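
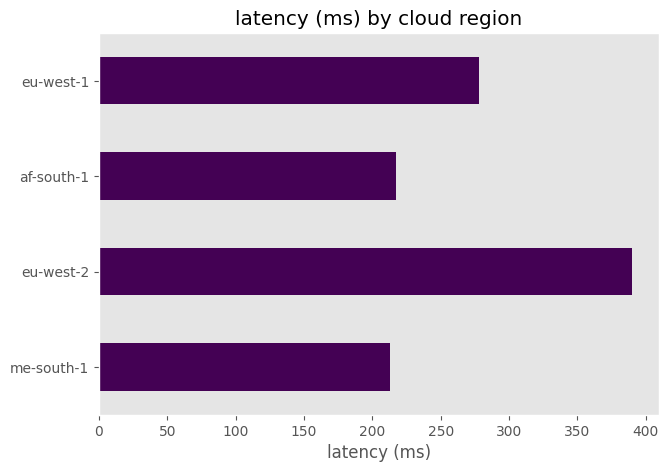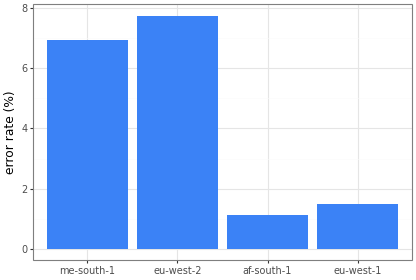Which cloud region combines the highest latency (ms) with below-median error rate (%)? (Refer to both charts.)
eu-west-1

Chart 2 median error rate (%) ≈ 4; below-median cloud regions: af-south-1, eu-west-1. Among those, eu-west-1 has the highest latency (ms) (≈ 300).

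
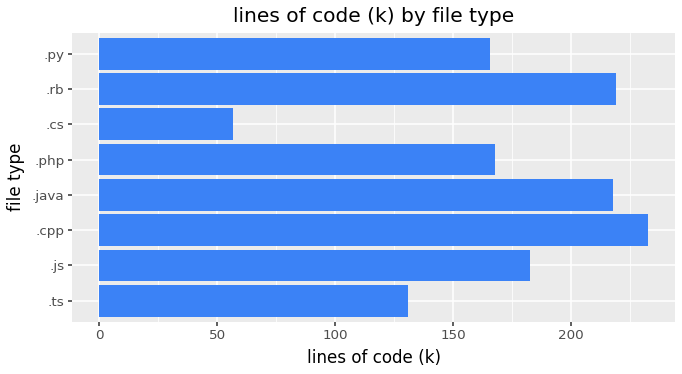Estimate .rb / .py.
.rb ≈ 220, .py ≈ 160; 220/160 ≈ 1.38.

≈ 1.38×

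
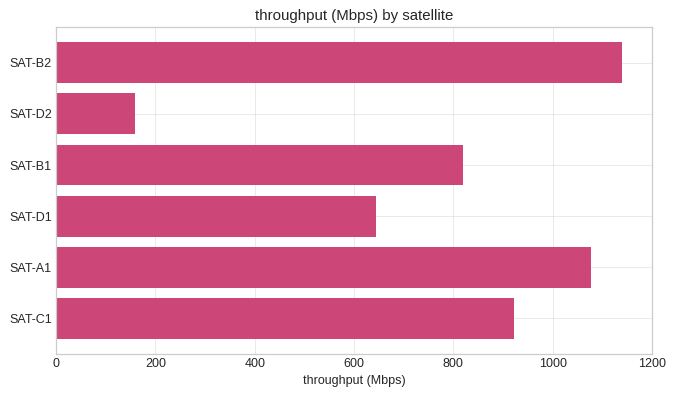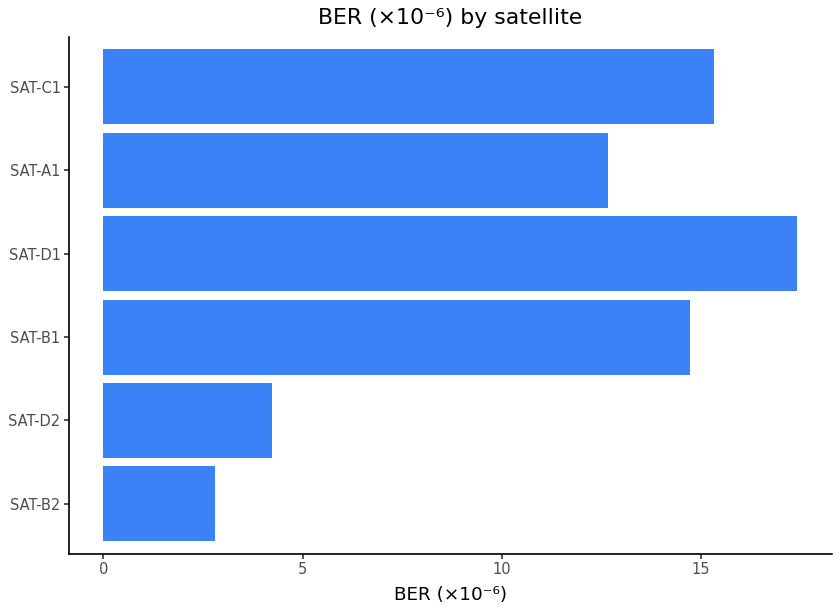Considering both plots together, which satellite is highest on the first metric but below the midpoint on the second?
SAT-B2

Chart 2 median BER (×10⁻⁶) ≈ 14; below-median satellites: SAT-B2, SAT-D2, SAT-A1. Among those, SAT-B2 has the highest throughput (Mbps) (≈ 1200).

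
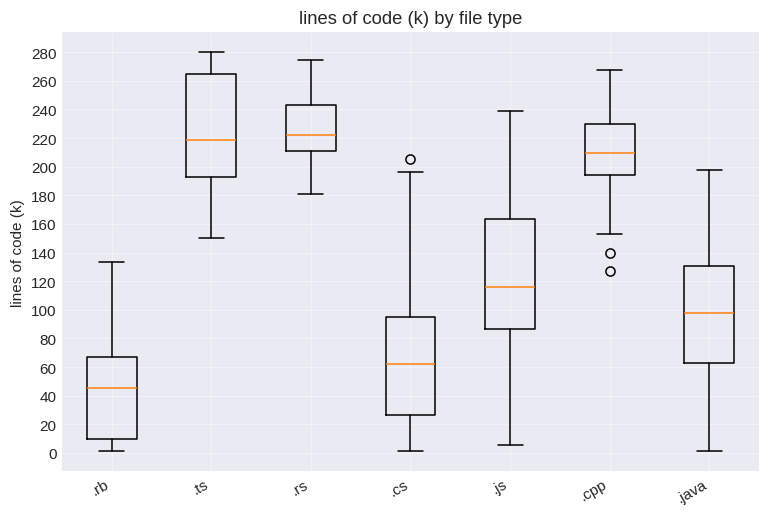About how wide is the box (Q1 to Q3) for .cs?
≈ 80

Q3 ≈ 100, Q1 ≈ 20; IQR ≈ 80.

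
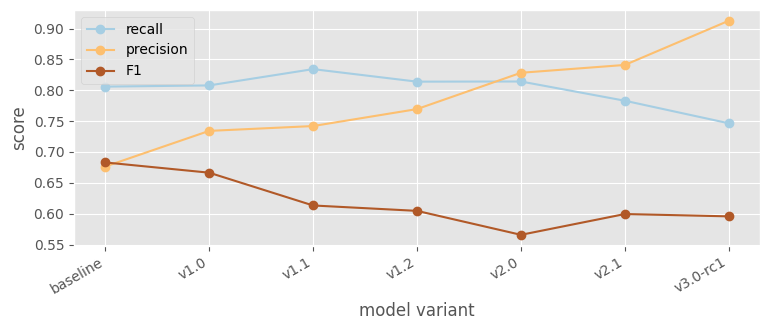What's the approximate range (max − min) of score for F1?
Max baseline ≈ 0.70, min v2.0 ≈ 0.55; range ≈ 0.15.

≈ 0.15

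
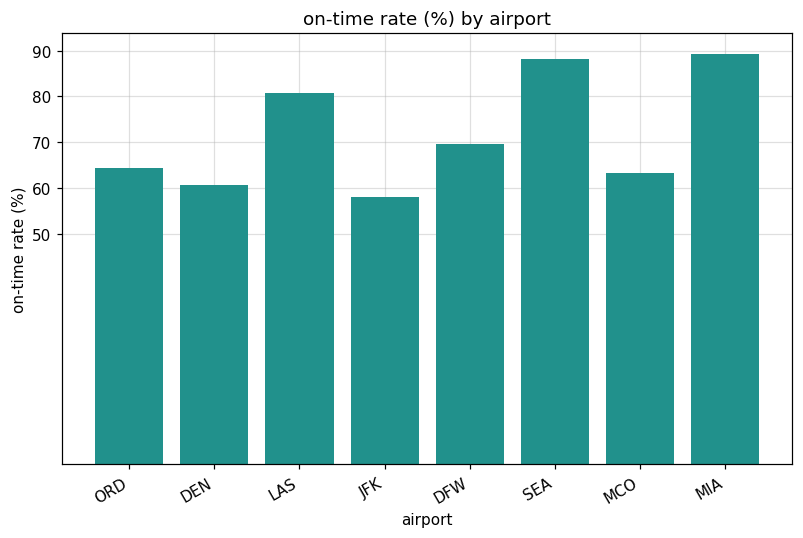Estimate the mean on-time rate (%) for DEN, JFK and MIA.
≈ 70

(60 + 60 + 90) / 3 ≈ 70.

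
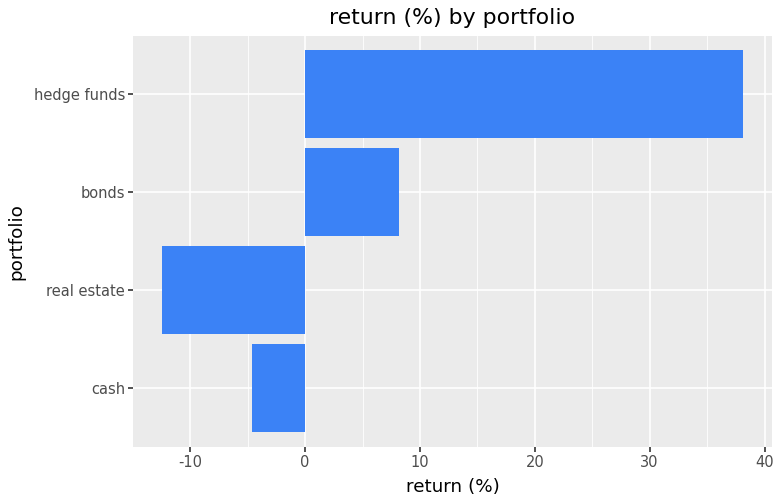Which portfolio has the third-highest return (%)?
cash

Top 4: hedge funds ≈ 40, bonds ≈ 10, cash ≈ -5, real estate ≈ -10.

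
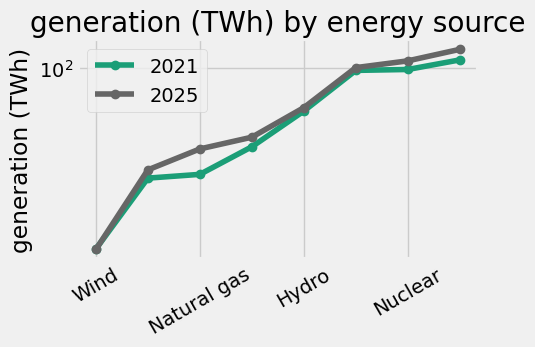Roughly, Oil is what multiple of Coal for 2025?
Oil ≈ 120, Coal ≈ 100; 120/100 ≈ 1.2.

≈ 1.2×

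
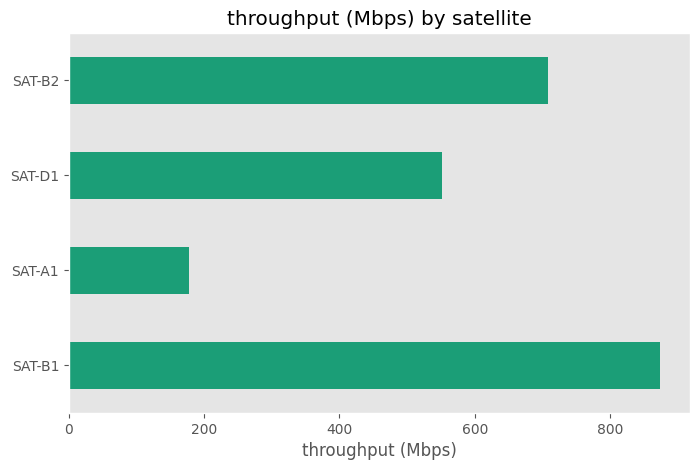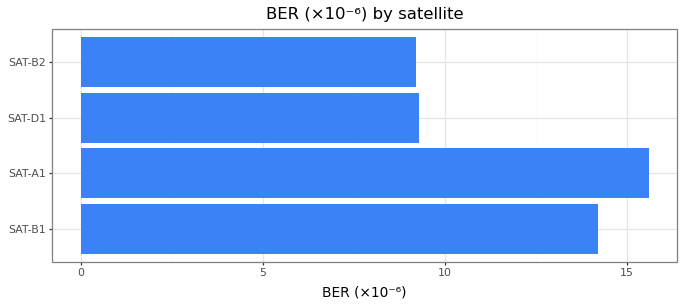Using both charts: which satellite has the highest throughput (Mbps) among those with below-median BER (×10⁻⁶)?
SAT-B2

Chart 2 median BER (×10⁻⁶) ≈ 12; below-median satellites: SAT-D1, SAT-B2. Among those, SAT-B2 has the highest throughput (Mbps) (≈ 700).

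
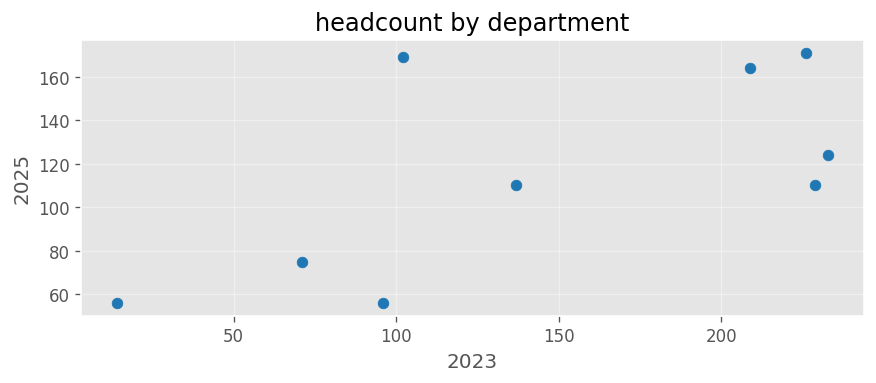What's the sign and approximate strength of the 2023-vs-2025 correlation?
positive, moderate

Points are positively correlated; moderate (|r| ≈ 0.6).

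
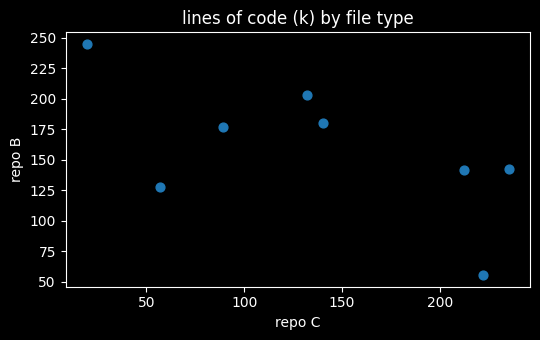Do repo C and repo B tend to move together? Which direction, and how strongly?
negative, moderate

Points are negatively correlated; moderate (|r| ≈ 0.6).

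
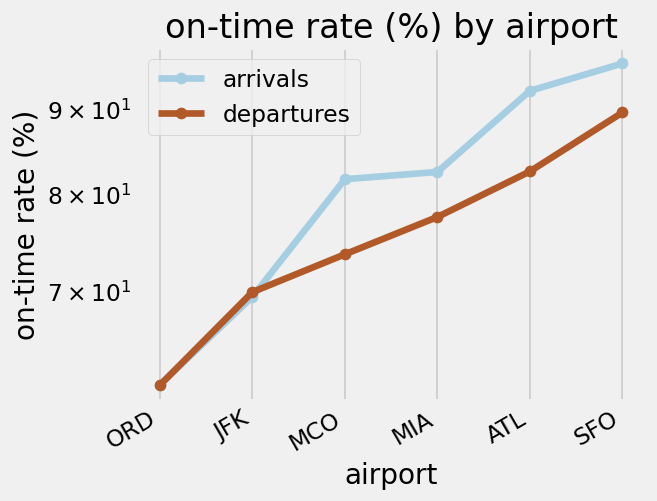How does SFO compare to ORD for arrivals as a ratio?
SFO ≈ 95, ORD ≈ 60; 95/60 ≈ 1.58.

≈ 1.58×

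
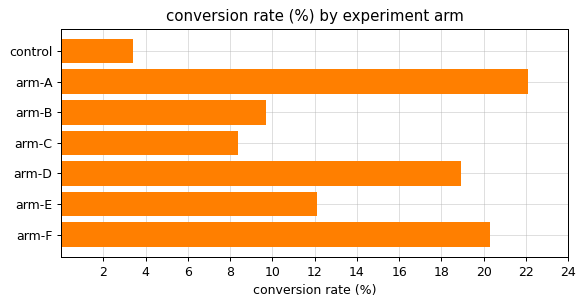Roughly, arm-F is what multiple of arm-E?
≈ 1.67×

arm-F ≈ 20, arm-E ≈ 12; 20/12 ≈ 1.67.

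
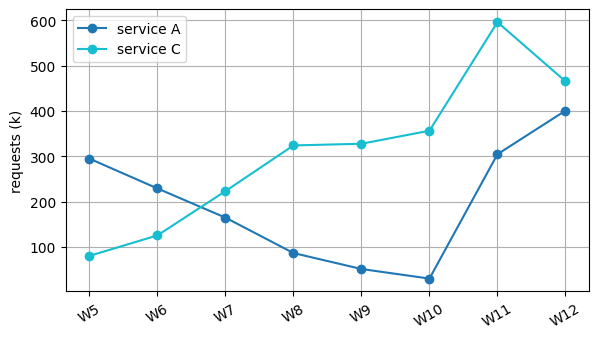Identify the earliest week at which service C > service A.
W7

W6: service C ≈ 150 vs service A ≈ 250 (not yet); W7: service C ≈ 200 vs service A ≈ 150 (first crossover).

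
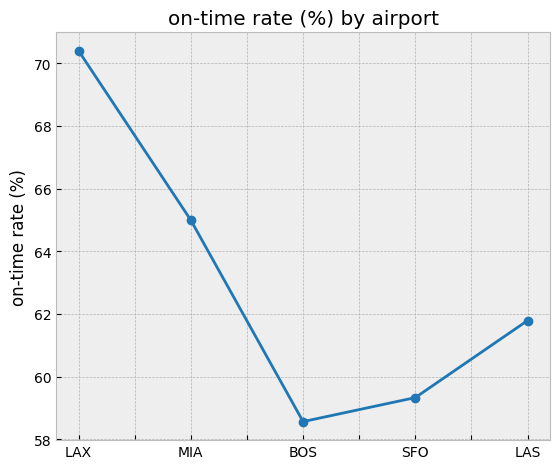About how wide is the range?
Max LAX ≈ 70, min BOS ≈ 59; range ≈ 11.

≈ 11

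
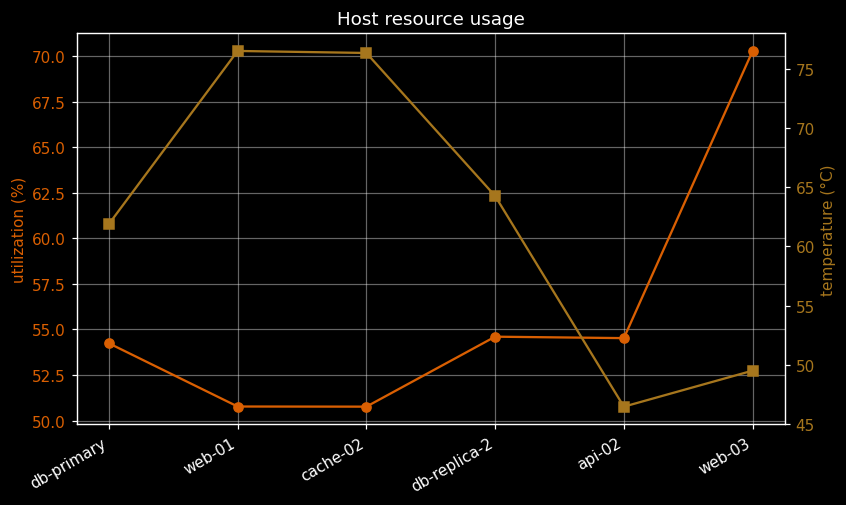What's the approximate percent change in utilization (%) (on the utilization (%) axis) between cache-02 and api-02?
≈ +8%

cache-02 ≈ 50, api-02 ≈ 54; (54 − 50) / 50 ≈ +8%.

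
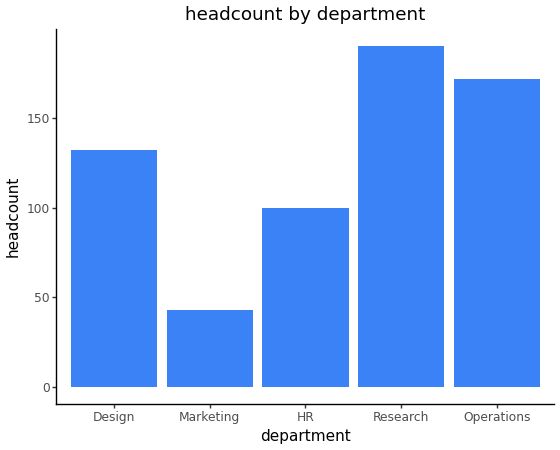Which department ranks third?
Top 4: Research ≈ 200, Operations ≈ 180, Design ≈ 140, HR ≈ 100.

Design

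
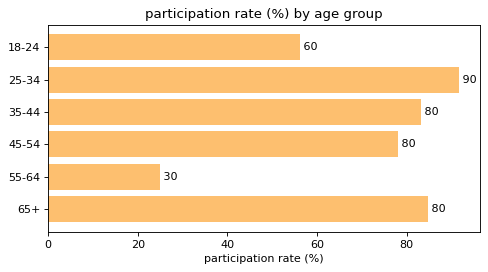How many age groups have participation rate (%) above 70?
4

Above 70: 25-34, 35-44, 45-54, 65+.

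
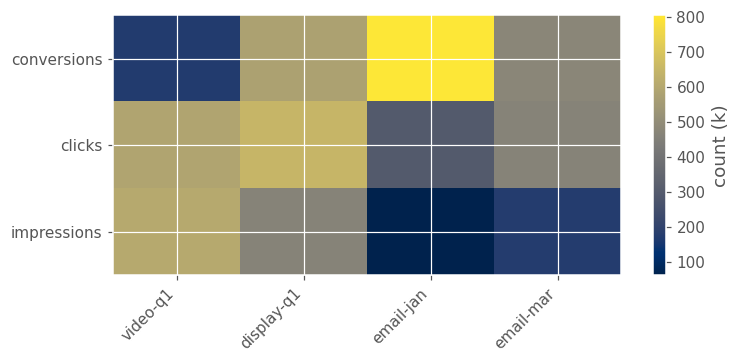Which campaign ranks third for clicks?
Top 4 for clicks: display-q1 ≈ 700, video-q1 ≈ 600, email-mar ≈ 500, email-jan ≈ 300.

email-mar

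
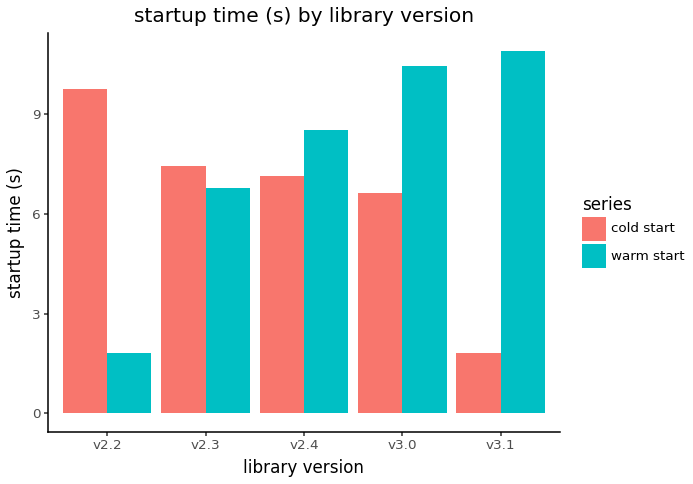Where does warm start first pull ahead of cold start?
v2.3: warm start ≈ 7 vs cold start ≈ 7 (not yet); v2.4: warm start ≈ 9 vs cold start ≈ 7 (first crossover).

v2.4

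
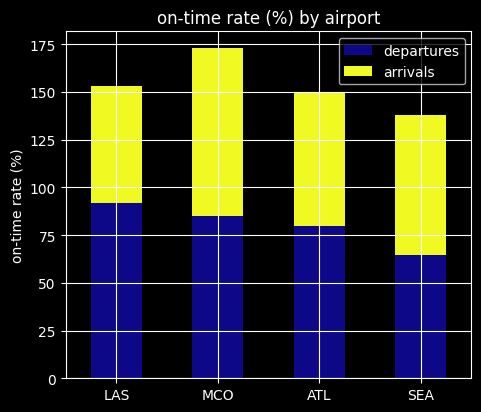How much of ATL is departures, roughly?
≈ 80

departures top ≈ 80, bottom ≈ 0; segment ≈ 80.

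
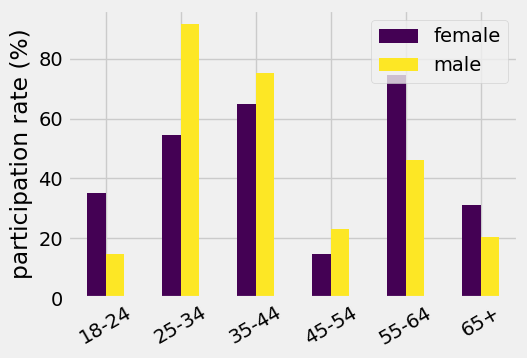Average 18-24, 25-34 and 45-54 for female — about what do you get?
≈ 33

(40 + 50 + 10) / 3 ≈ 33.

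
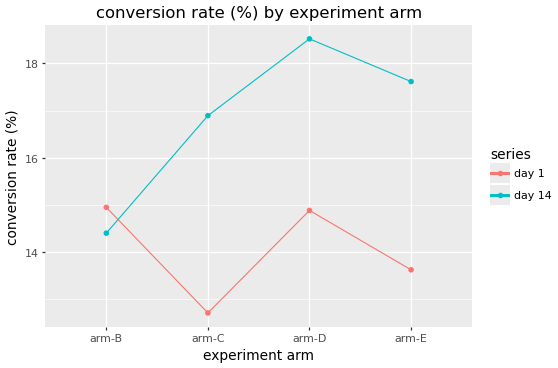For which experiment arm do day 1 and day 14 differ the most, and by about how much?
arm-C, ≈ 4.5 %

arm-C: day 1 ≈ 12.5, day 14 ≈ 17.0 → gap ≈ 4.5. Next-largest (arm-E) is only ≈ 4.0.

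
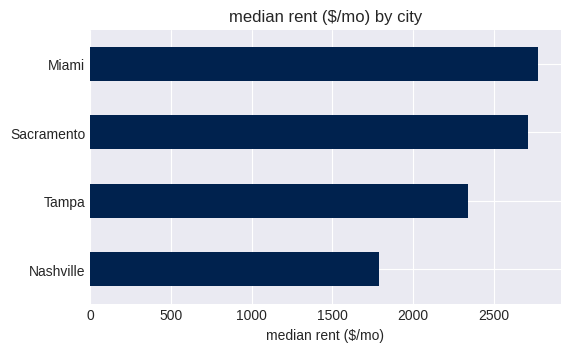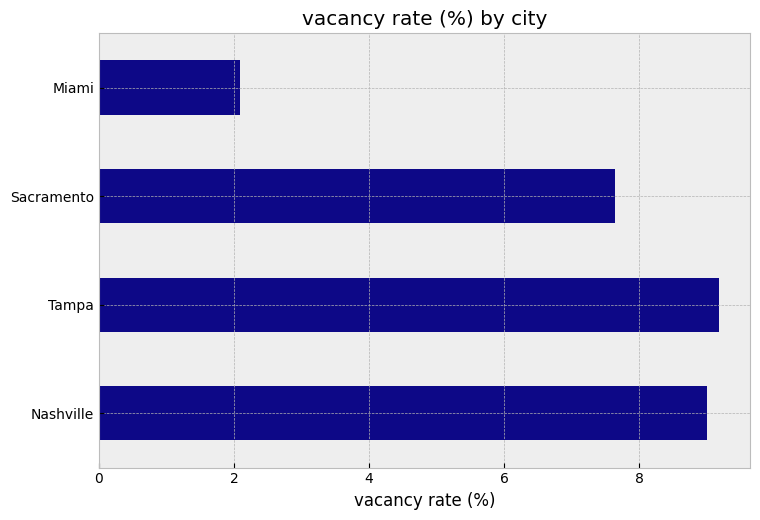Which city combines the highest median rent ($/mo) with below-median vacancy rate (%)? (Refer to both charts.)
Miami

Chart 2 median vacancy rate (%) ≈ 8; below-median cities: Sacramento, Miami. Among those, Miami has the highest median rent ($/mo) (≈ 3000).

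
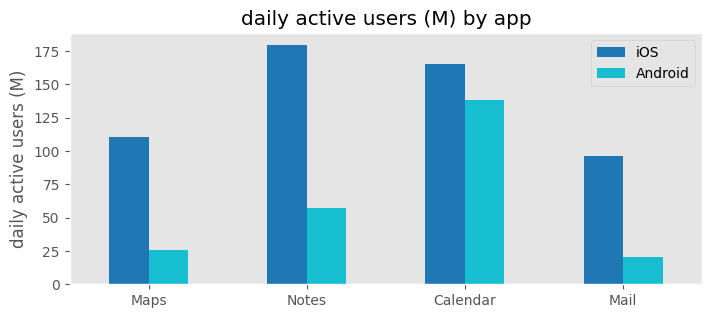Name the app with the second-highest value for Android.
Top 3 for Android: Calendar ≈ 140, Notes ≈ 60, Maps ≈ 20.

Notes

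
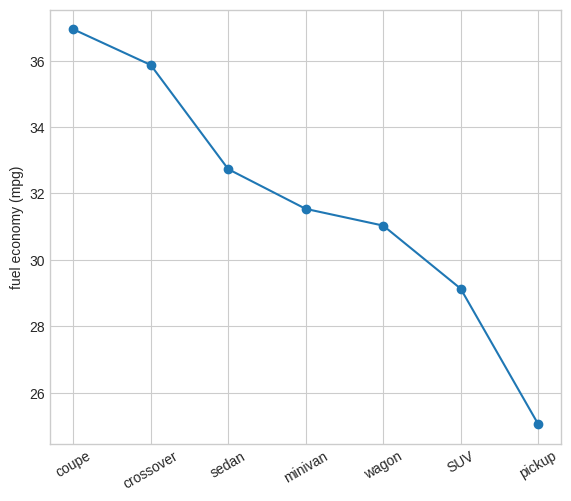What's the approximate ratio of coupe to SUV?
coupe ≈ 37, SUV ≈ 29; 37/29 ≈ 1.28.

≈ 1.28×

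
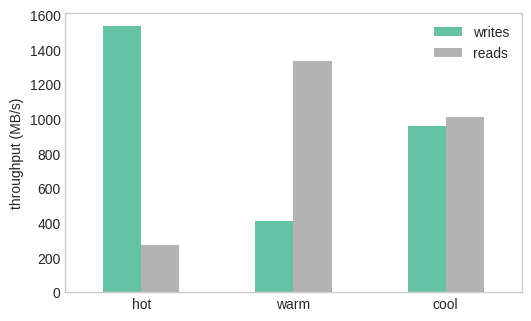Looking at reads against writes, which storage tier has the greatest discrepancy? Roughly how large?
hot: reads ≈ 200, writes ≈ 1600 → gap ≈ 1400. Next-largest (warm) is only ≈ 1000.

hot, ≈ 1400 MB/s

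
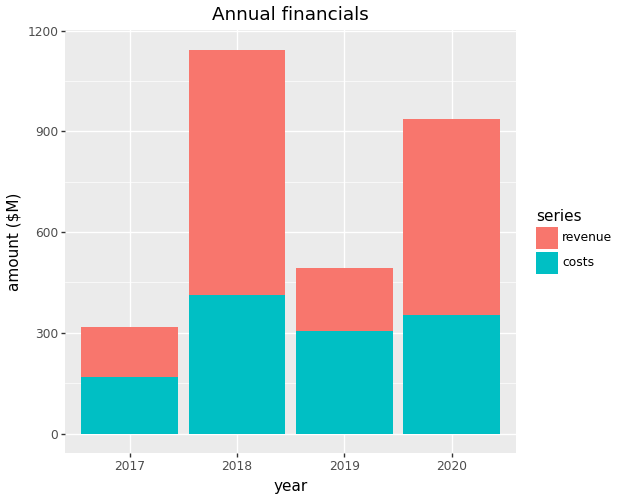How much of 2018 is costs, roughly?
costs top ≈ 400, bottom ≈ 0; segment ≈ 400.

≈ 400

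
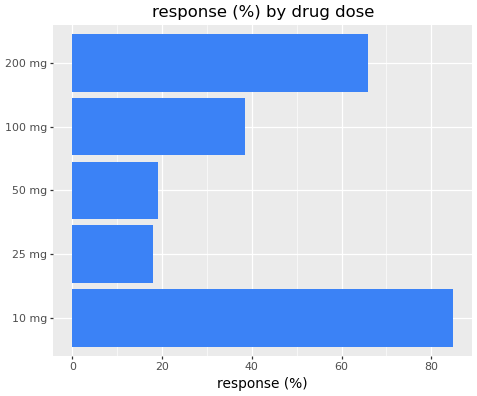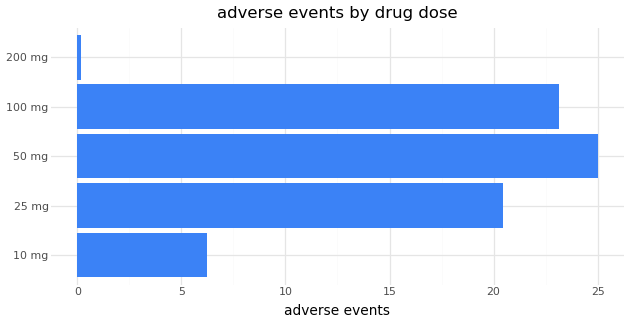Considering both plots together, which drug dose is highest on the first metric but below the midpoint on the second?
10 mg

Chart 2 median adverse events ≈ 20; below-median drug doses: 10 mg, 200 mg. Among those, 10 mg has the highest response (%) (≈ 80).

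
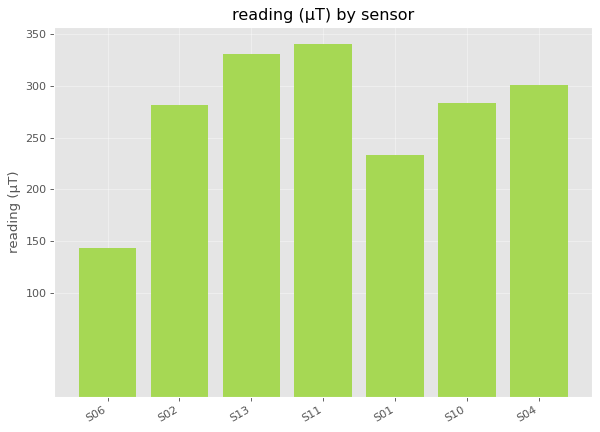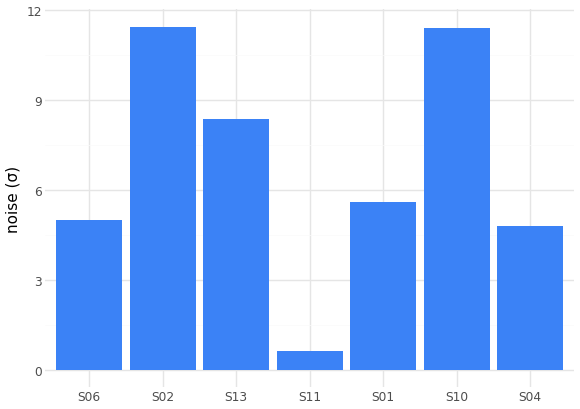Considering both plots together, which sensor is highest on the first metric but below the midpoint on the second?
S11

Chart 2 median noise (σ) ≈ 6; below-median sensors: S06, S11, S04. Among those, S11 has the highest reading (µT) (≈ 350).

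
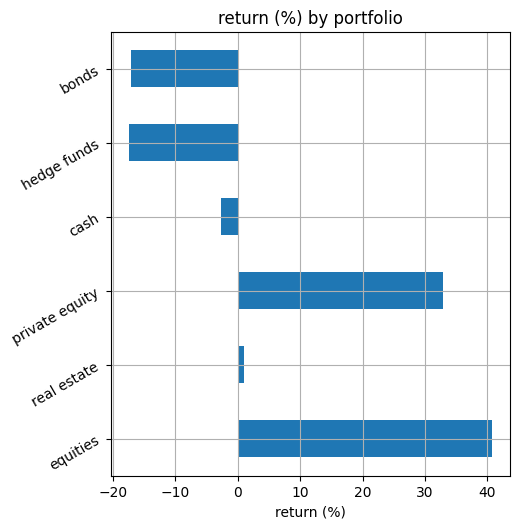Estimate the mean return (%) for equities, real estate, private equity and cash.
≈ 18

(40 + 0 + 35 + -5) / 4 ≈ 18.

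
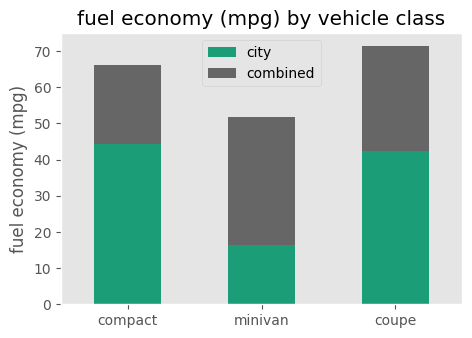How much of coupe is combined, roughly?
≈ 30

combined top ≈ 70, bottom ≈ 40; segment ≈ 30.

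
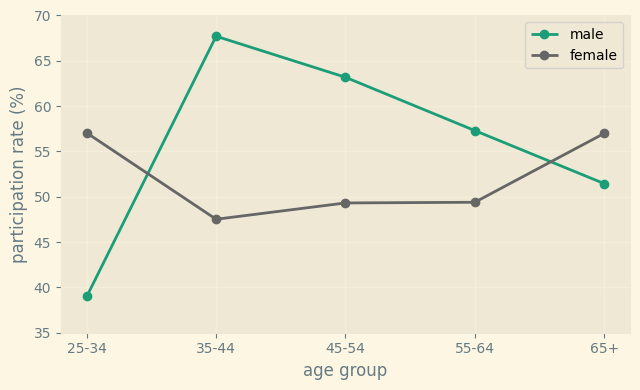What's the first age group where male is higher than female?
25-34: male ≈ 40 vs female ≈ 55 (not yet); 35-44: male ≈ 70 vs female ≈ 50 (first crossover).

35-44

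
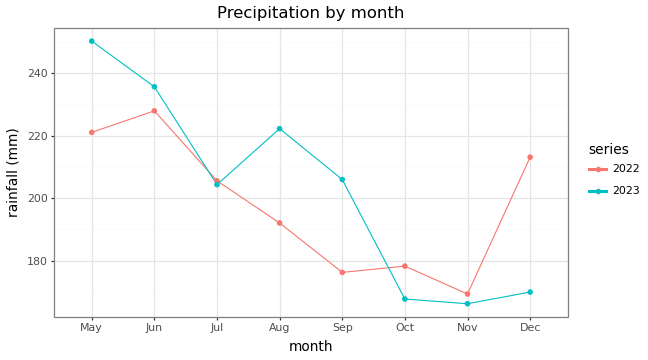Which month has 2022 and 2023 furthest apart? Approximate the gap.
Dec, ≈ 40 mm

Dec: 2022 ≈ 210, 2023 ≈ 170 → gap ≈ 40. Next-largest (Aug) is only ≈ 30.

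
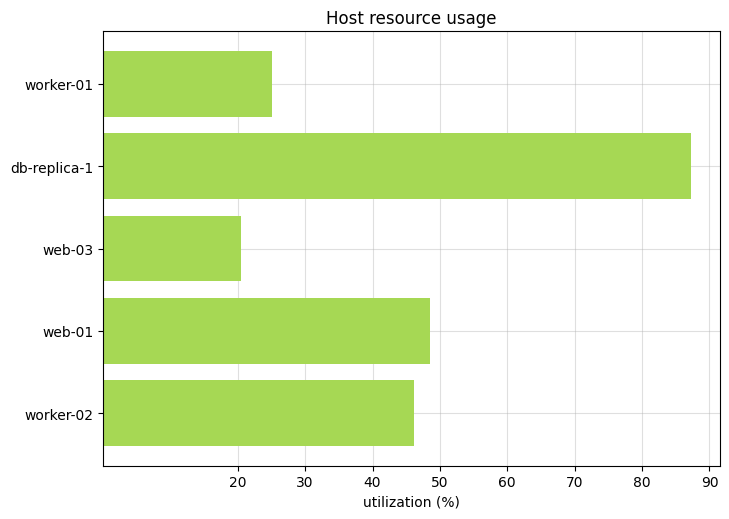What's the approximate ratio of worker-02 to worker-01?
worker-02 ≈ 50, worker-01 ≈ 30; 50/30 ≈ 1.67.

≈ 1.67×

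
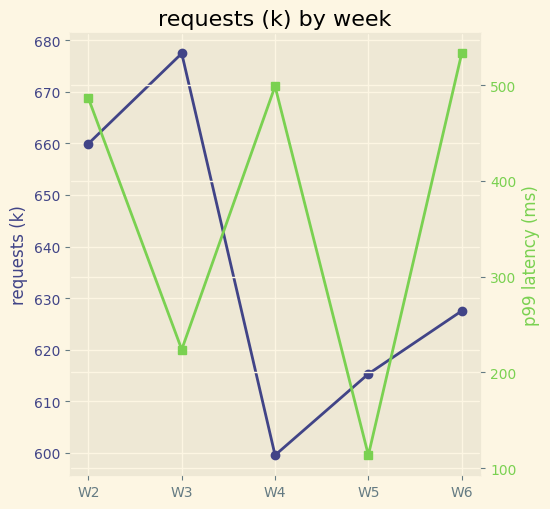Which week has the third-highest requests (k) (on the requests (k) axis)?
W6

Top 4 (on the requests (k) axis): W3 ≈ 680, W2 ≈ 660, W6 ≈ 630, W5 ≈ 620.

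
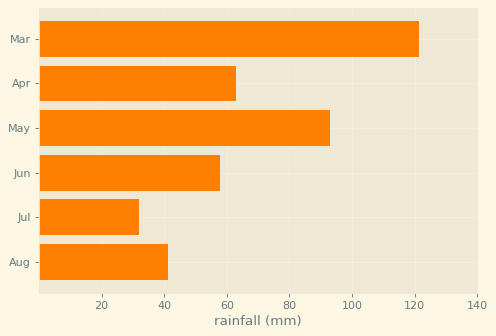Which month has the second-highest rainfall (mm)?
Top 3: Mar ≈ 120, May ≈ 100, Apr ≈ 60.

May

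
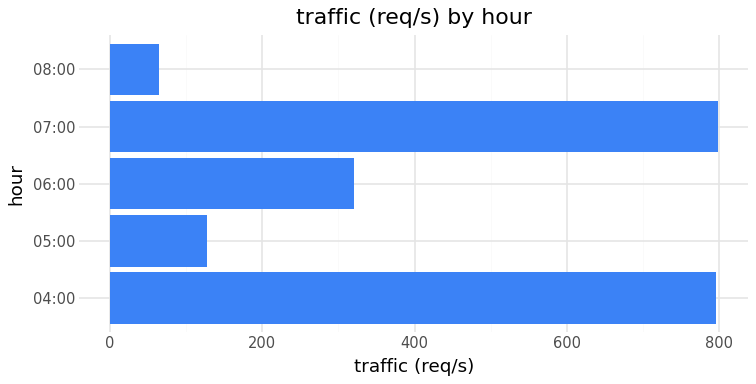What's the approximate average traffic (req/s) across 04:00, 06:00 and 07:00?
(800 + 300 + 800) / 3 ≈ 633.

≈ 633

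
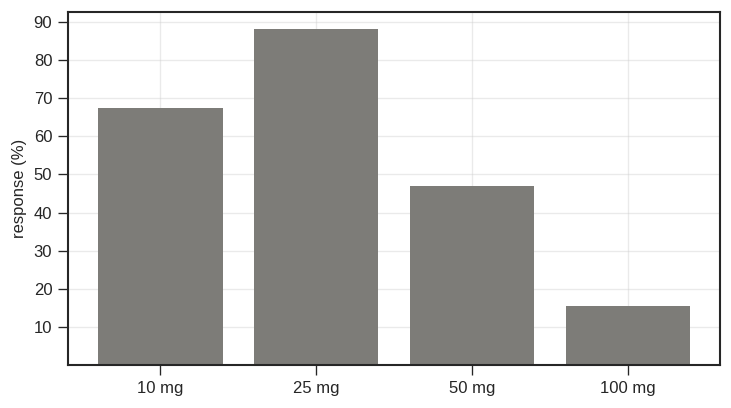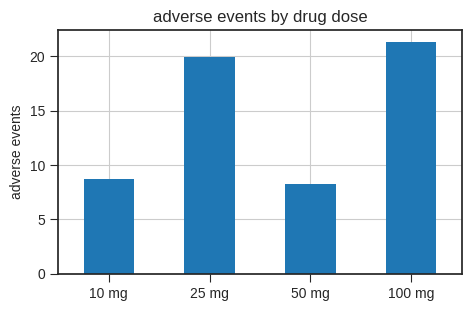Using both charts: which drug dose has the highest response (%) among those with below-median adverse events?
Chart 2 median adverse events ≈ 14; below-median drug doses: 10 mg, 50 mg. Among those, 10 mg has the highest response (%) (≈ 70).

10 mg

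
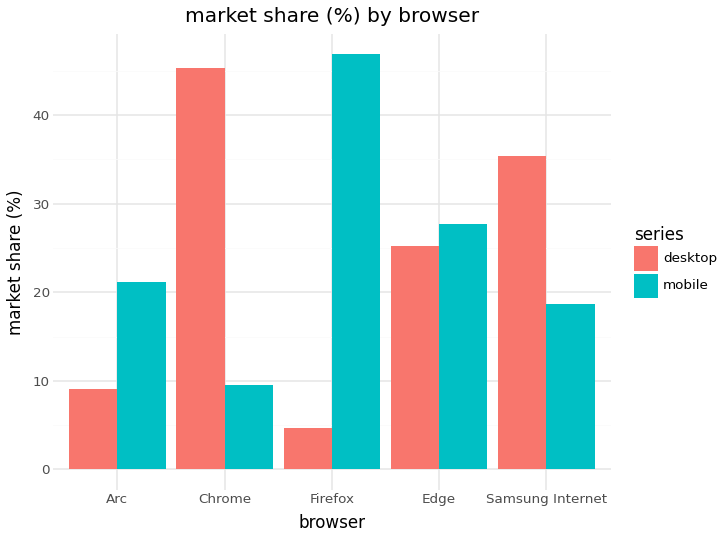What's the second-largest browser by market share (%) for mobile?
Top 3 for mobile: Firefox ≈ 45, Edge ≈ 30, Arc ≈ 20.

Edge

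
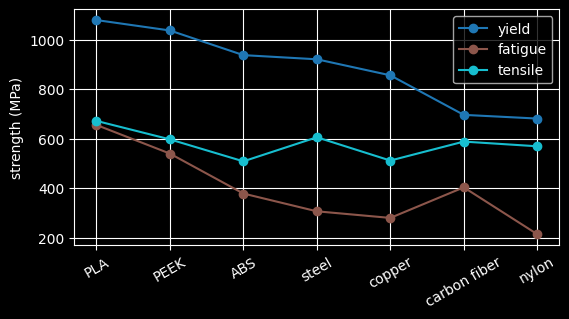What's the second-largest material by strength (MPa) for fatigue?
Top 3 for fatigue: PLA ≈ 700, PEEK ≈ 500, carbon fiber ≈ 400.

PEEK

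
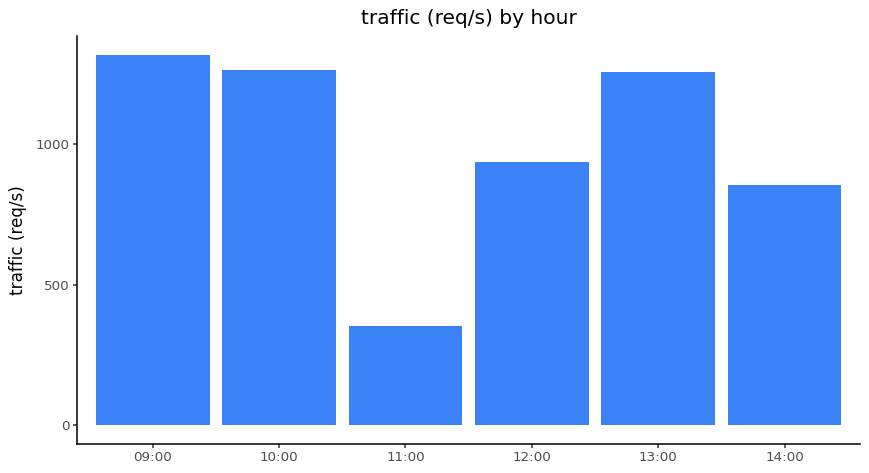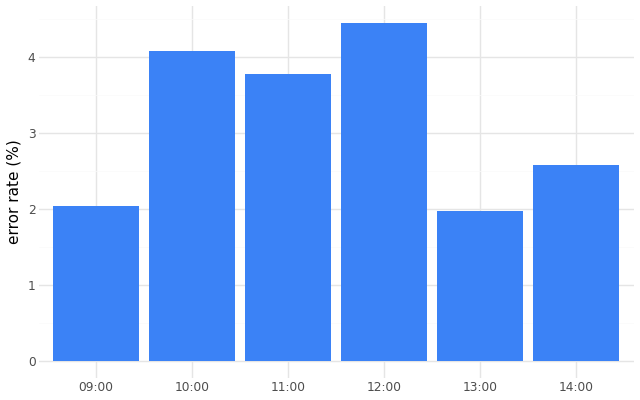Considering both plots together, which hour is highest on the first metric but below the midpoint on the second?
09:00

Chart 2 median error rate (%) ≈ 3; below-median hours: 09:00, 13:00, 14:00. Among those, 09:00 has the highest traffic (req/s) (≈ 1400).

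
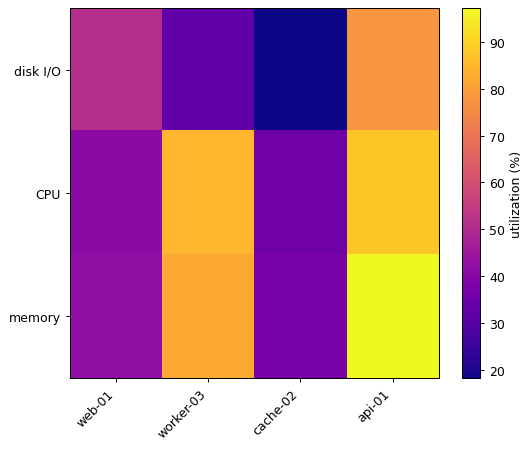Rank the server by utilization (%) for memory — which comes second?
worker-03

Top 3 for memory: api-01 ≈ 100, worker-03 ≈ 80, web-01 ≈ 40.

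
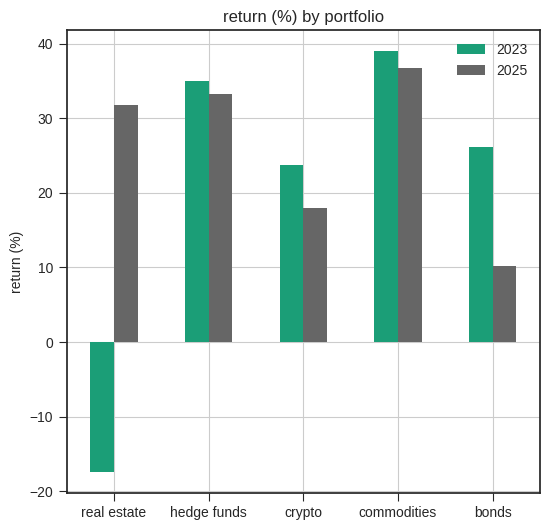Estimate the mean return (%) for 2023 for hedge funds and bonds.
(35 + 25) / 2 ≈ 30.

≈ 30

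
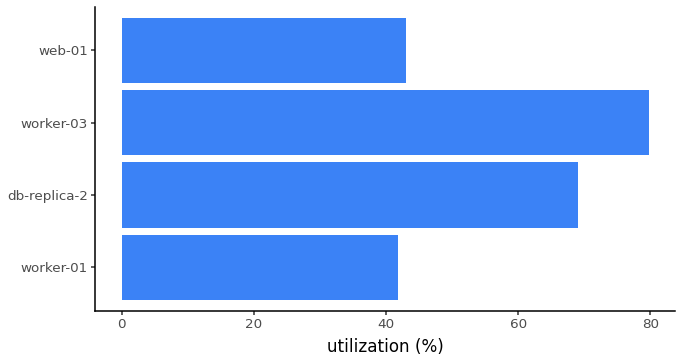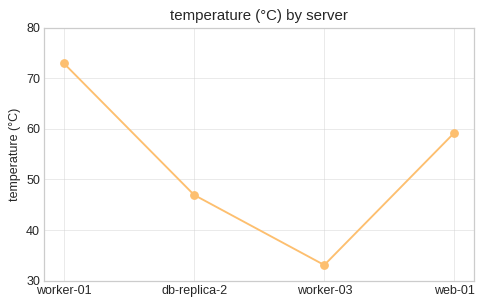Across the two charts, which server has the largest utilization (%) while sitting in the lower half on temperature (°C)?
worker-03

Chart 2 median temperature (°C) ≈ 50; below-median servers: db-replica-2, worker-03. Among those, worker-03 has the highest utilization (%) (≈ 80).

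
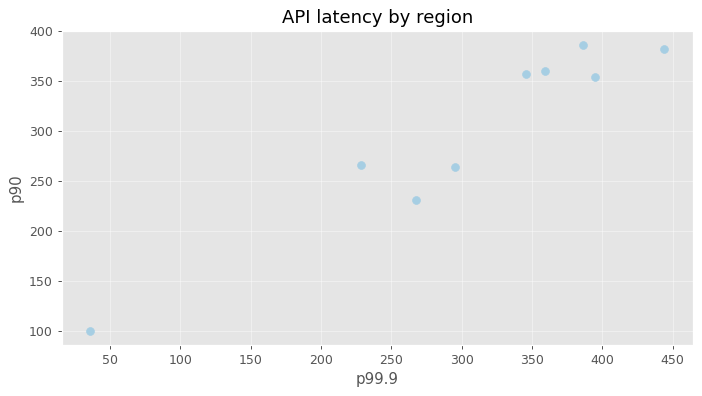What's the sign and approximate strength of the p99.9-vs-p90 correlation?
positive, strong

Points are positively correlated; strong (|r| ≈ 1.0).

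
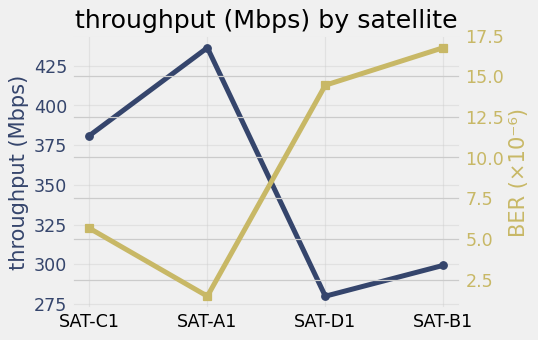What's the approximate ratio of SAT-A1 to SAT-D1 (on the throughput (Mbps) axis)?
≈ 1.57×

SAT-A1 ≈ 440, SAT-D1 ≈ 280; 440/280 ≈ 1.57.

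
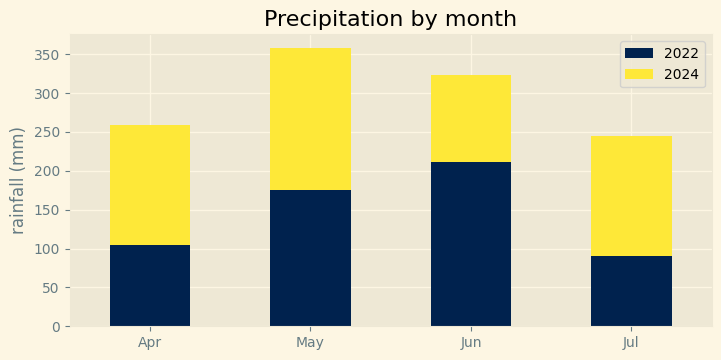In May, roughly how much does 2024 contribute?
≈ 150

2024 top ≈ 350, bottom ≈ 200; segment ≈ 150.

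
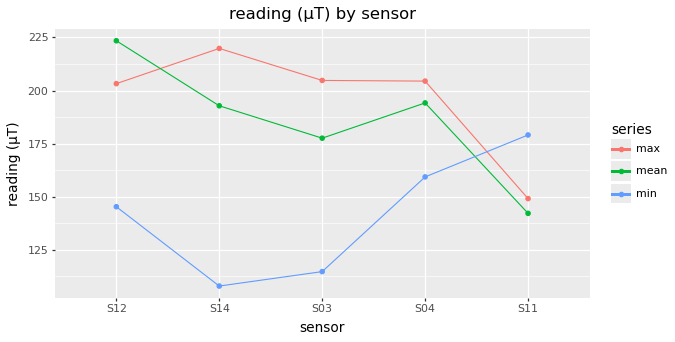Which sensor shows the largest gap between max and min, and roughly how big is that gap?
S14, ≈ 110 µT

S14: max ≈ 220, min ≈ 110 → gap ≈ 110. Next-largest (S03) is only ≈ 90.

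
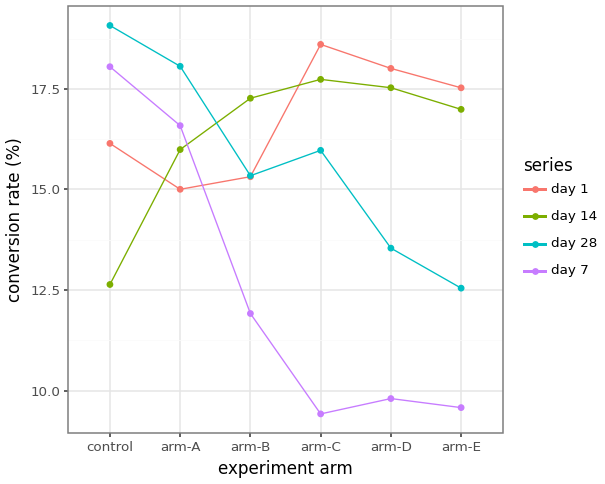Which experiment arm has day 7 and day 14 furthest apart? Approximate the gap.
arm-C: day 7 ≈ 9, day 14 ≈ 18 → gap ≈ 9. Next-largest (arm-D) is only ≈ 8.

arm-C, ≈ 9 %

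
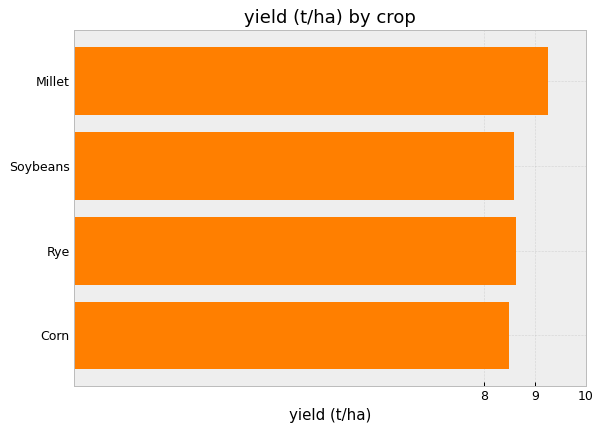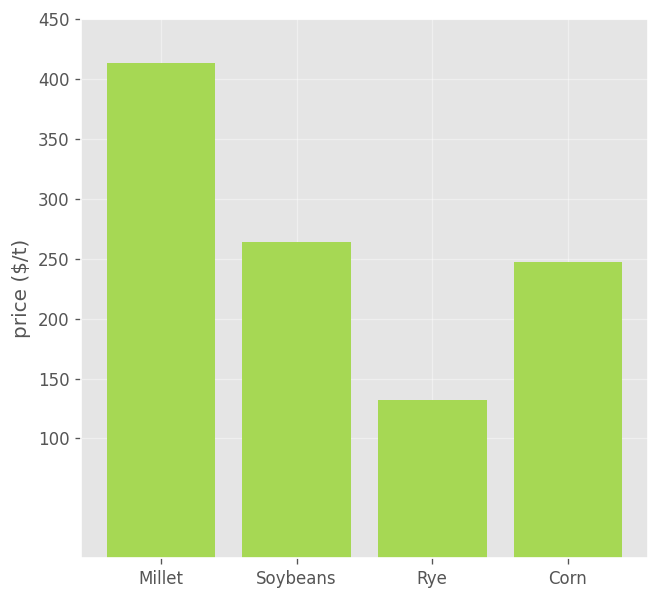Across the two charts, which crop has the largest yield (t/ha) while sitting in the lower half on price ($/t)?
Chart 2 median price ($/t) ≈ 250; below-median crops: Rye, Corn. Among those, Rye has the highest yield (t/ha) (≈ 9).

Rye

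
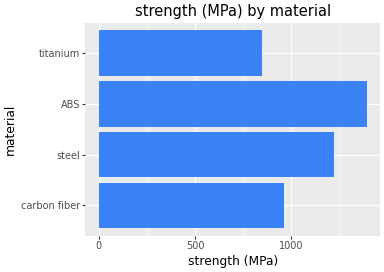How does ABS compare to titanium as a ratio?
ABS ≈ 1400, titanium ≈ 800; 1400/800 ≈ 1.75.

≈ 1.75×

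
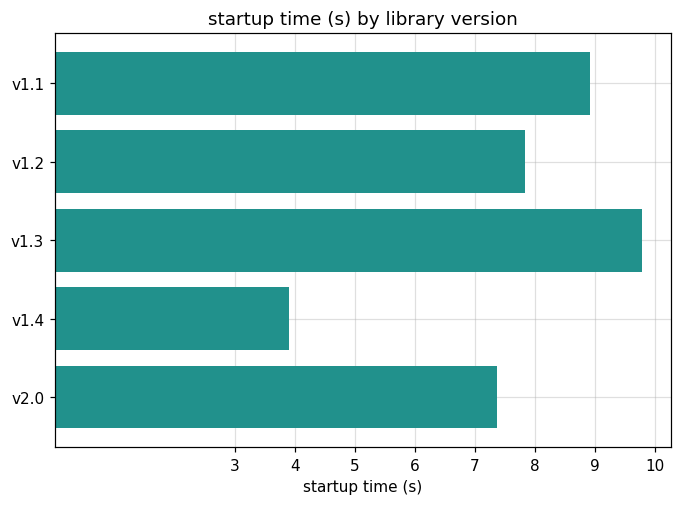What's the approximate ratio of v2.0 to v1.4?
≈ 1.75×

v2.0 ≈ 7, v1.4 ≈ 4; 7/4 ≈ 1.75.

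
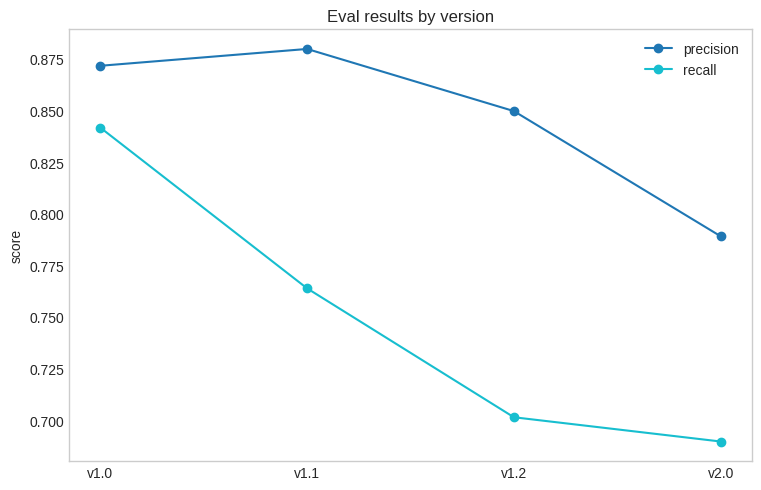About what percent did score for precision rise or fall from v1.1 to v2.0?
v1.1 ≈ 0.88, v2.0 ≈ 0.78; (0.78 − 0.88) / 0.88 ≈ -11.4%.

≈ -11.4%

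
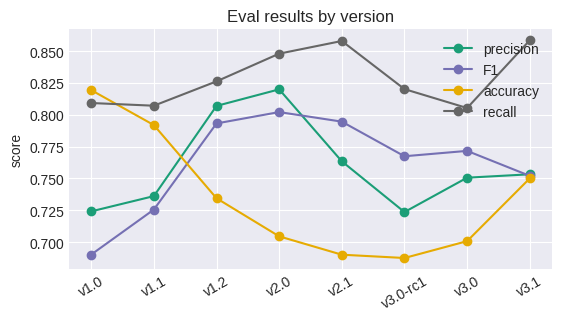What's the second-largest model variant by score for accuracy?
Top 3 for accuracy: v1.0 ≈ 0.82, v1.1 ≈ 0.80, v3.1 ≈ 0.76.

v1.1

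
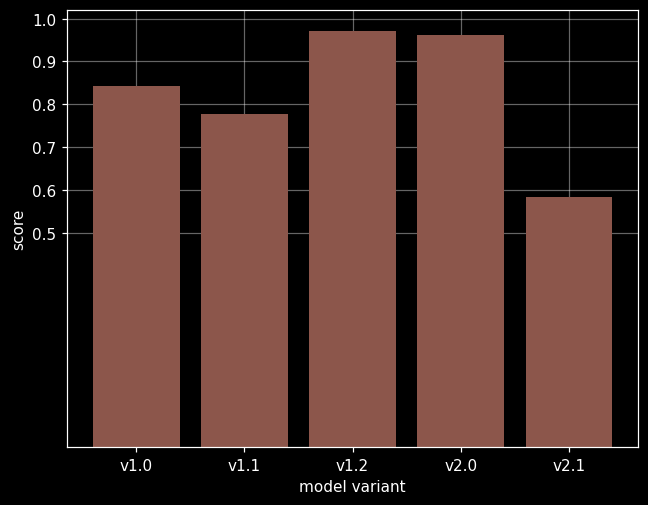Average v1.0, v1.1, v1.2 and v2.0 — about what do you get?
≈ 0.9

(0.8 + 0.8 + 1.0 + 1.0) / 4 ≈ 0.9.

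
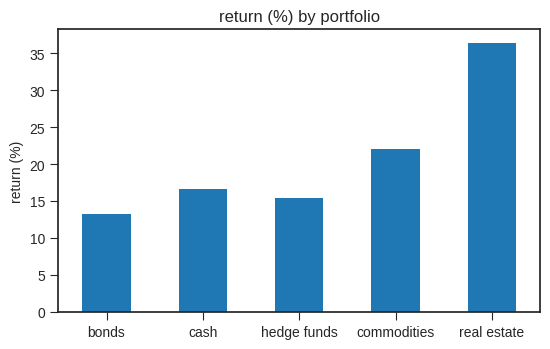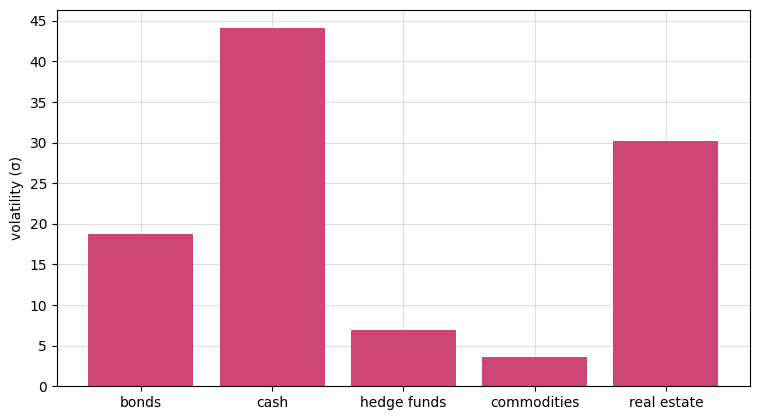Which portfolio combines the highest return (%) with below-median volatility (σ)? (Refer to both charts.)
commodities

Chart 2 median volatility (σ) ≈ 20; below-median portfolios: hedge funds, commodities. Among those, commodities has the highest return (%) (≈ 20).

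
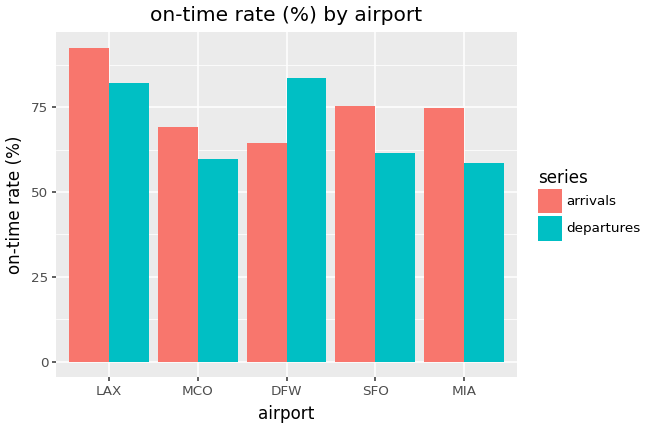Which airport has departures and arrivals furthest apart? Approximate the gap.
DFW, ≈ 20 %

DFW: departures ≈ 80, arrivals ≈ 60 → gap ≈ 20. Next-largest (MIA) is only ≈ 10.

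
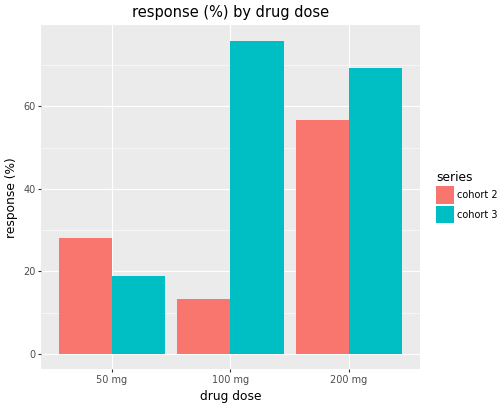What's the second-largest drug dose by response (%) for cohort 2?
50 mg

Top 3 for cohort 2: 200 mg ≈ 60, 50 mg ≈ 30, 100 mg ≈ 10.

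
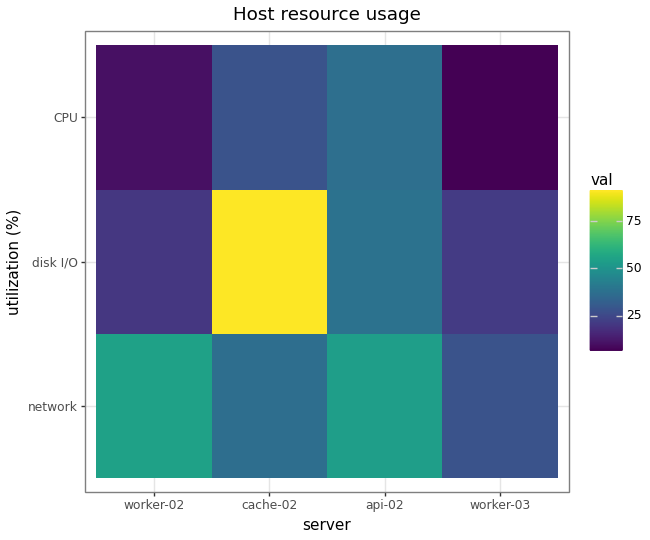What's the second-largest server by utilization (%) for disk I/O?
api-02

Top 3 for disk I/O: cache-02 ≈ 90, api-02 ≈ 40, worker-03 ≈ 20.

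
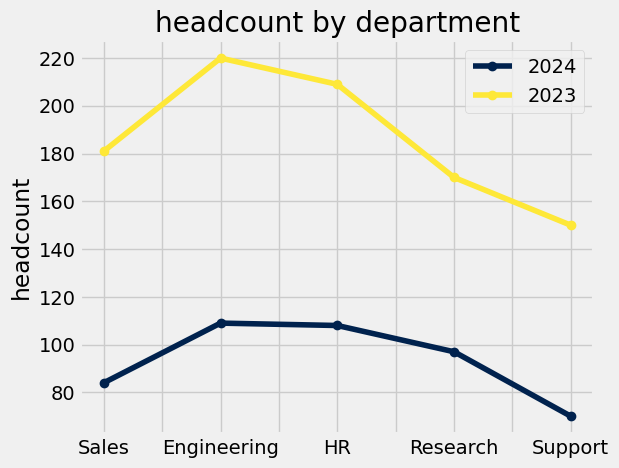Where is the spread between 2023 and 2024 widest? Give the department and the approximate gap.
Engineering: 2023 ≈ 220, 2024 ≈ 100 → gap ≈ 120. Next-largest (HR) is only ≈ 100.

Engineering, ≈ 120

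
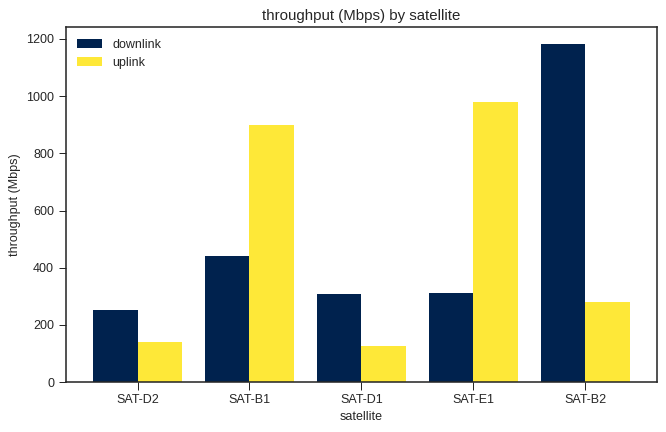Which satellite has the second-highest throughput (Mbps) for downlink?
SAT-B1

Top 3 for downlink: SAT-B2 ≈ 1200, SAT-B1 ≈ 400, SAT-E1 ≈ 300.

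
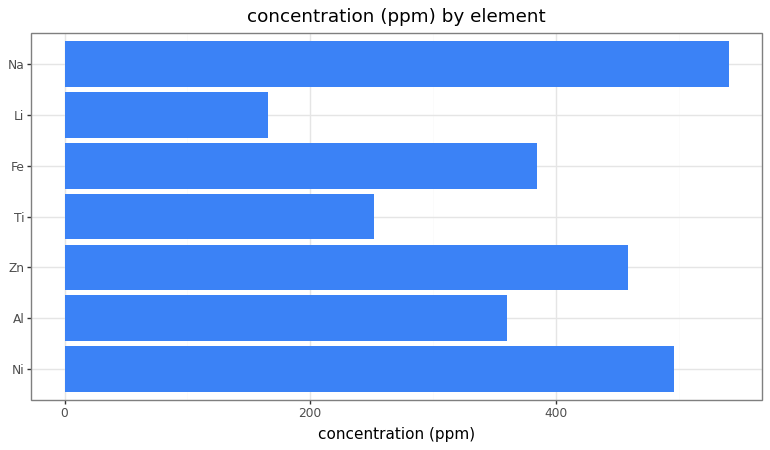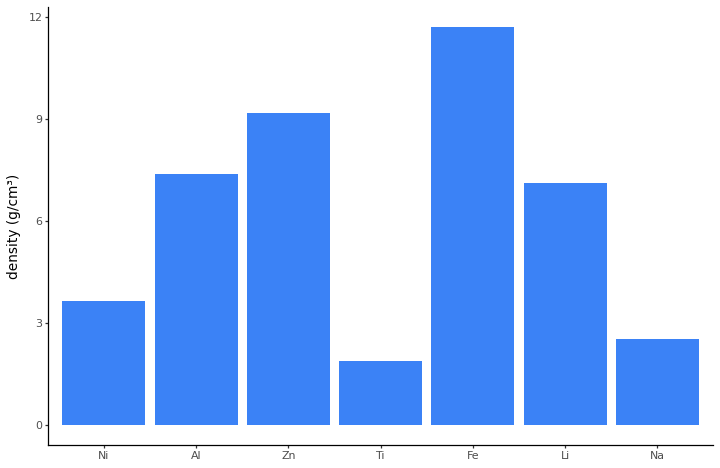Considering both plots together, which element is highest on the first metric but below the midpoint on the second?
Na

Chart 2 median density (g/cm³) ≈ 8; below-median elements: Ni, Ti, Na. Among those, Na has the highest concentration (ppm) (≈ 550).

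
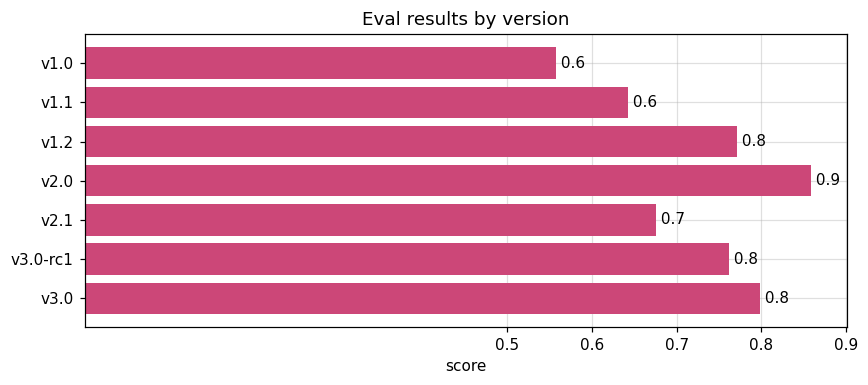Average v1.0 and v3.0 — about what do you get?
≈ 0.7

(0.6 + 0.8) / 2 ≈ 0.7.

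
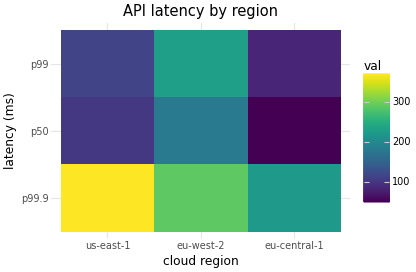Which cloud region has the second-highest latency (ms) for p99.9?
eu-west-2

Top 3 for p99.9: us-east-1 ≈ 350, eu-west-2 ≈ 300, eu-central-1 ≈ 200.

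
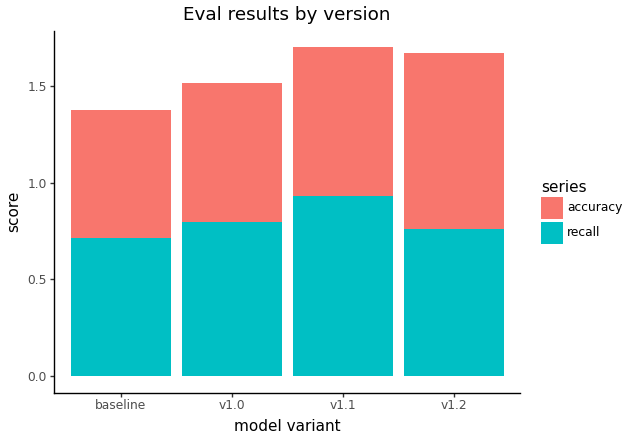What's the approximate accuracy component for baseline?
≈ 0.6

accuracy top ≈ 1.4, bottom ≈ 0.8; segment ≈ 0.6.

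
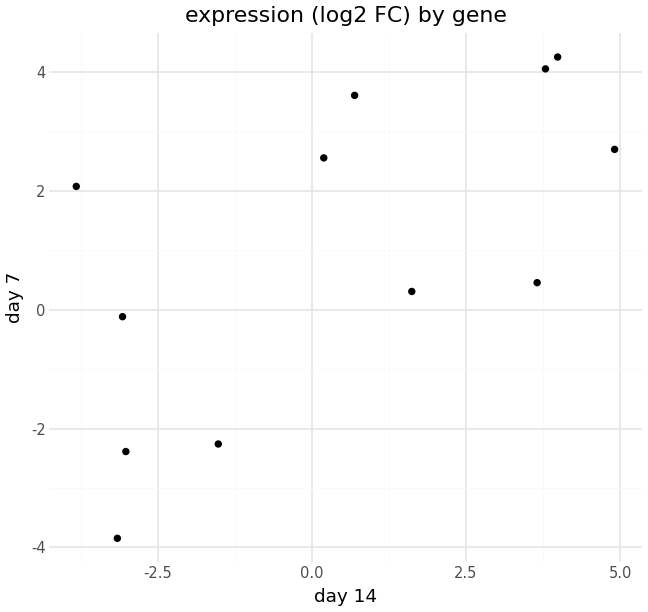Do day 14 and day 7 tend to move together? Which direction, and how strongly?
Points are positively correlated; moderate (|r| ≈ 0.6).

positive, moderate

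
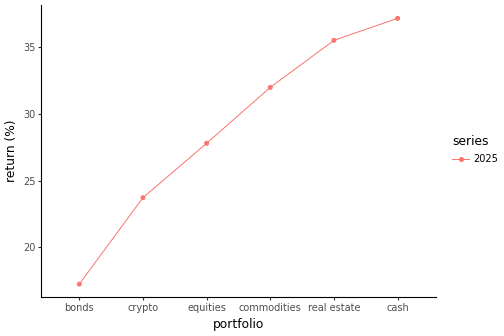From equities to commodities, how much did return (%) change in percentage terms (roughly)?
equities ≈ 28, commodities ≈ 32; (32 − 28) / 28 ≈ +14.3%.

≈ +14.3%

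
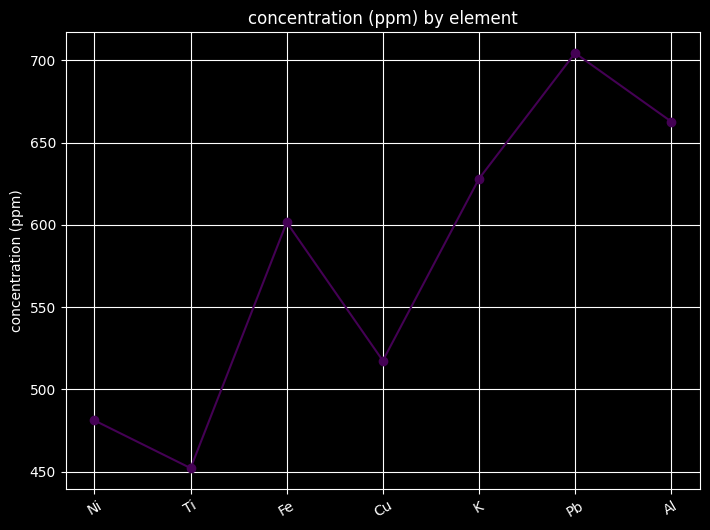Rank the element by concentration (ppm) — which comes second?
Al

Top 3: Pb ≈ 700, Al ≈ 675, K ≈ 625.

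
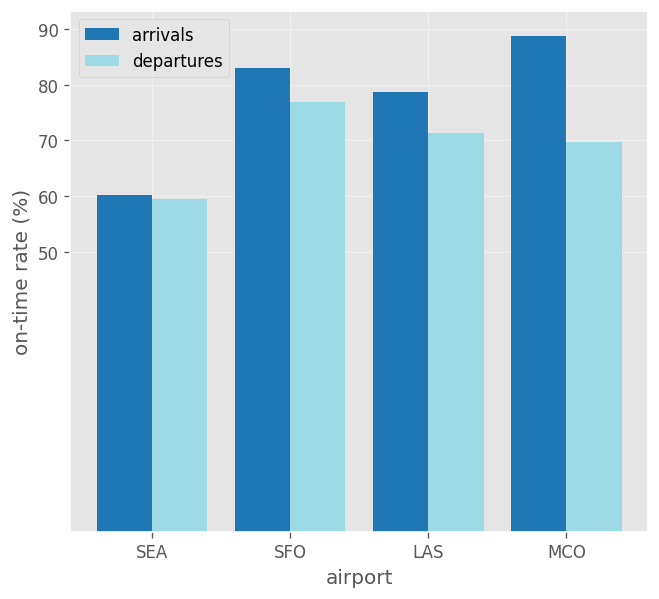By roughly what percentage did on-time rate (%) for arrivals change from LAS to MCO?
LAS ≈ 80, MCO ≈ 90; (90 − 80) / 80 ≈ +12.5%.

≈ +12.5%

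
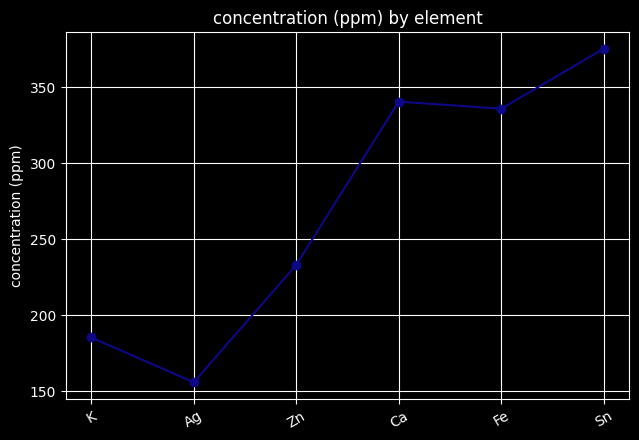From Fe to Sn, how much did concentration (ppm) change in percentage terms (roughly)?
Fe ≈ 340, Sn ≈ 380; (380 − 340) / 340 ≈ +11.8%.

≈ +11.8%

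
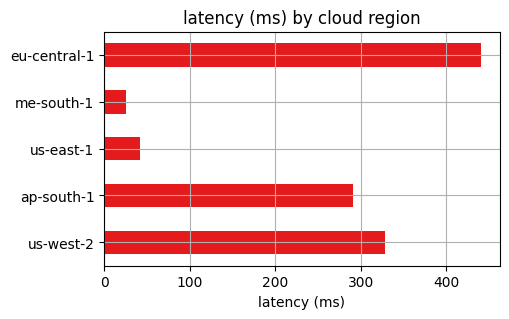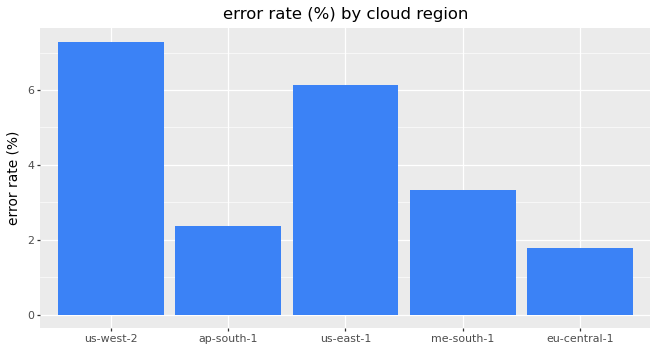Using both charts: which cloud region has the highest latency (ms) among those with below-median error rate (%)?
eu-central-1

Chart 2 median error rate (%) ≈ 3; below-median cloud regions: ap-south-1, eu-central-1. Among those, eu-central-1 has the highest latency (ms) (≈ 450).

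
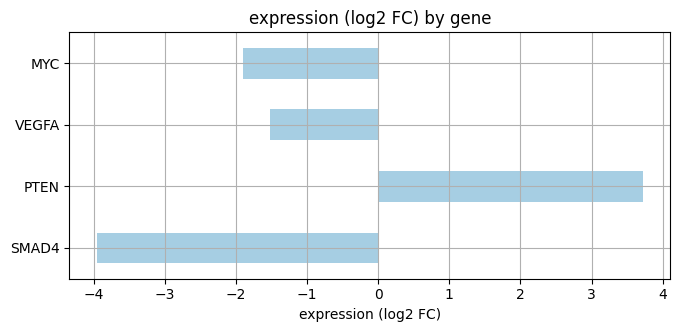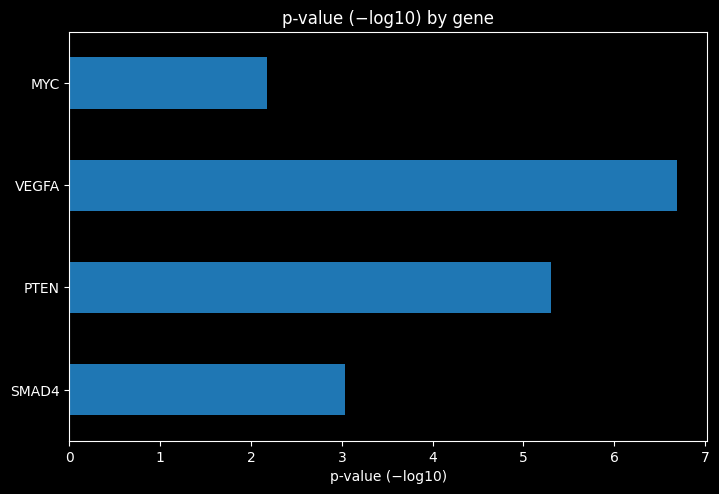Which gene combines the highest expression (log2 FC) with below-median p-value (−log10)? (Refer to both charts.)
Chart 2 median p-value (−log10) ≈ 4; below-median genes: SMAD4, MYC. Among those, MYC has the highest expression (log2 FC) (≈ -2).

MYC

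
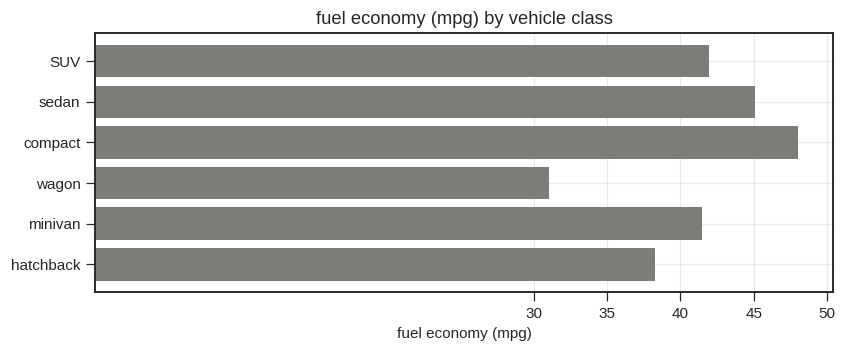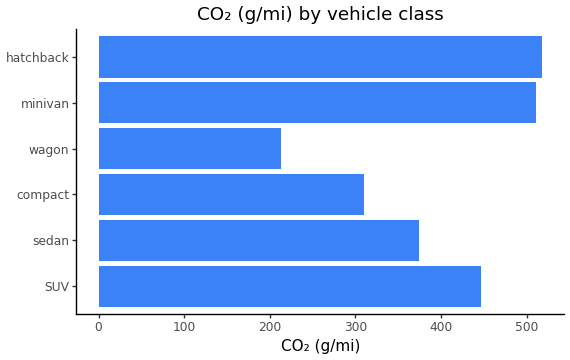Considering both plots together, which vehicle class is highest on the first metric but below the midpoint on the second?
compact

Chart 2 median CO₂ (g/mi) ≈ 400; below-median vehicle classes: sedan, compact, wagon. Among those, compact has the highest fuel economy (mpg) (≈ 50).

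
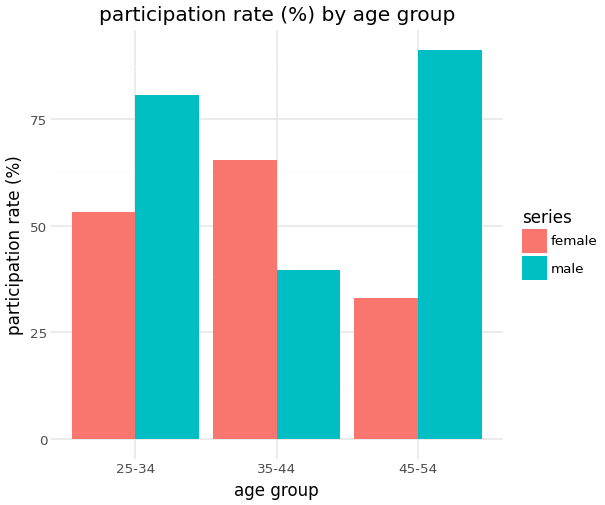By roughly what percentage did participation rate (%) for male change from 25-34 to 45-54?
25-34 ≈ 80, 45-54 ≈ 90; (90 − 80) / 80 ≈ +12.5%.

≈ +12.5%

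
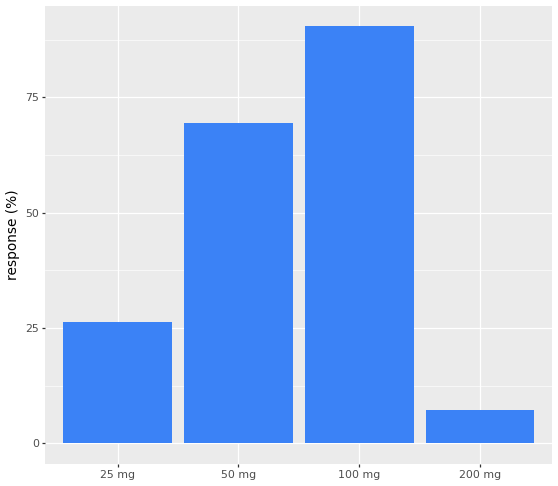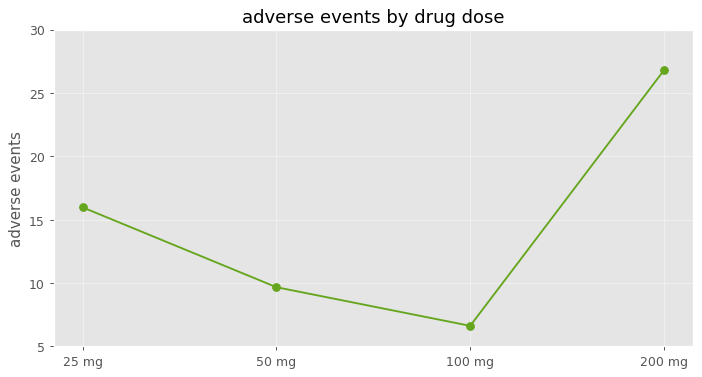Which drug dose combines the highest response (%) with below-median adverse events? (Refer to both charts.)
Chart 2 median adverse events ≈ 15; below-median drug doses: 50 mg, 100 mg. Among those, 100 mg has the highest response (%) (≈ 90).

100 mg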